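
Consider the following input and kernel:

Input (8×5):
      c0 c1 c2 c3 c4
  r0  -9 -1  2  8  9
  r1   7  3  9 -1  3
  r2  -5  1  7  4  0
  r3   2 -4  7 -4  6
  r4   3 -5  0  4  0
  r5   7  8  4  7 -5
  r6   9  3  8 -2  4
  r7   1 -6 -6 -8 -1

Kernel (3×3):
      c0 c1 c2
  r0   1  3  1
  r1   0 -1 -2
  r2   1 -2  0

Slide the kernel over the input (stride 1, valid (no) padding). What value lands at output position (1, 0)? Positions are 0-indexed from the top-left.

20

The receptive field on the input at this output position is [7 3 9 / -5 1 7 / 2 -4 7]. Elementwise product with the kernel and sum: 7·1 + 3·3 + 9·1 + 1·-1 + 7·-2 + 2·1 + -4·-2.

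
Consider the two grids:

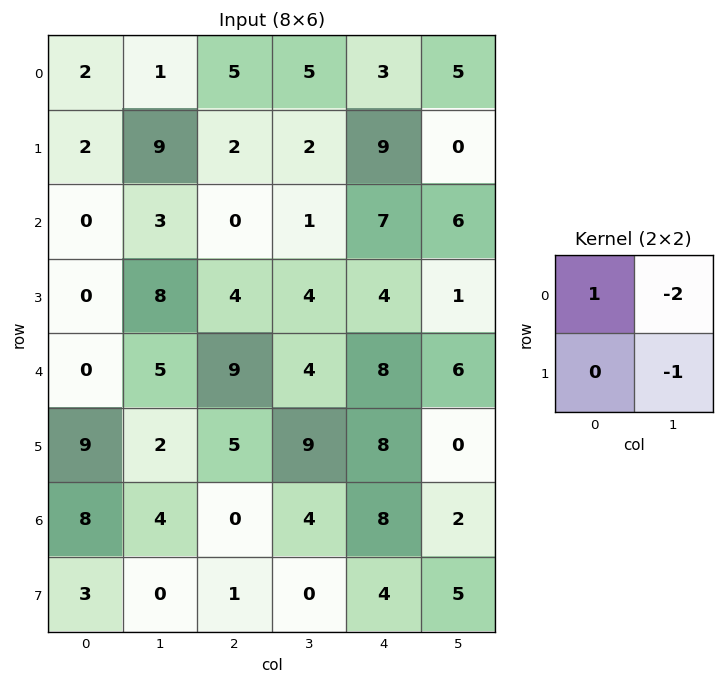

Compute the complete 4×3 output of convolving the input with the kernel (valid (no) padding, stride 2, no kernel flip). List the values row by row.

-9 -7 -7
-14 -6 -6
-12 -8 -4
0 -8 -1

Output[0,0]: The receptive field on the input at this output position is [2 1 / 2 9]. Elementwise product with the kernel and sum: 2·1 + 1·-2 + 9·-1.
Output[0,1]: The receptive field on the input at this output position is [5 5 / 2 2]. Elementwise product with the kernel and sum: 5·1 + 5·-2 + 2·-1.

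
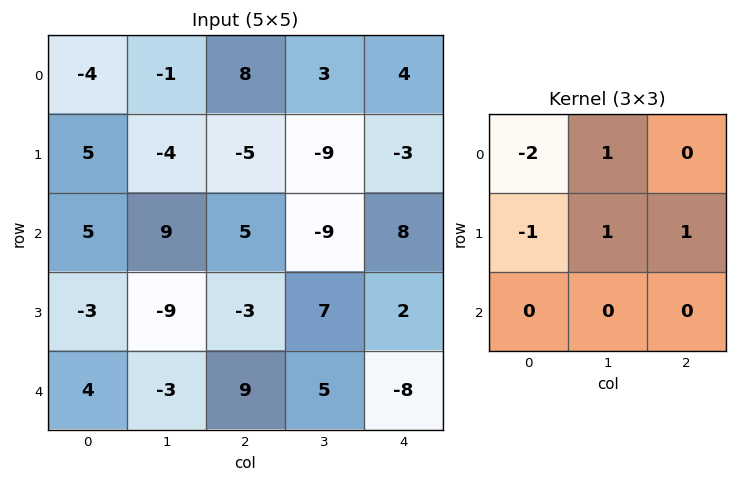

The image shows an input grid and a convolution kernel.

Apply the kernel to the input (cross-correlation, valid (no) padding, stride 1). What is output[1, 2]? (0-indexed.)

The receptive field on the input at this output position is [-5 -9 -3 / 5 -9 8 / -3 7 2]. Elementwise product with the kernel and sum: -5·-2 + -9·1 + 5·-1 + -9·1 + 8·1.

-5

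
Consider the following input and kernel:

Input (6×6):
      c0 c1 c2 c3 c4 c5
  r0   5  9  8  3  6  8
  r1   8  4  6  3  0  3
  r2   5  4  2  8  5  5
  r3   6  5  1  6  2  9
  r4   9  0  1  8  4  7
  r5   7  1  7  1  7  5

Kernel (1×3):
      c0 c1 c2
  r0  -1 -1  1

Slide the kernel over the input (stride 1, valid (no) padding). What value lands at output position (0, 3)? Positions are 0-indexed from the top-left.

The receptive field on the input at this output position is [3 6 8]. Elementwise product with the kernel and sum: 3·-1 + 6·-1 + 8·1.

-1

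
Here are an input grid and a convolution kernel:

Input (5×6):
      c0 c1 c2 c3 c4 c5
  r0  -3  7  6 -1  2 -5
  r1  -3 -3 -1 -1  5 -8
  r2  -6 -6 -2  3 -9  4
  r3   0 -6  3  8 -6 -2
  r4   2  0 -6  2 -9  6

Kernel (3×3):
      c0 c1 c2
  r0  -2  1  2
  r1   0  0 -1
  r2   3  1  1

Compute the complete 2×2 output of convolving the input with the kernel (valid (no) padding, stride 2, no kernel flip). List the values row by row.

0 -26
-1 -30

Output[0,0]: The receptive field on the input at this output position is [-3 7 6 / -3 -3 -1 / -6 -6 -2]. Elementwise product with the kernel and sum: -3·-2 + 7·1 + 6·2 + -1·-1 + -6·3 + -6·1 + -2·1.
Output[0,1]: The receptive field on the input at this output position is [6 -1 2 / -1 -1 5 / -2 3 -9]. Elementwise product with the kernel and sum: 6·-2 + -1·1 + 2·2 + 5·-1 + -2·3 + 3·1 + -9·1.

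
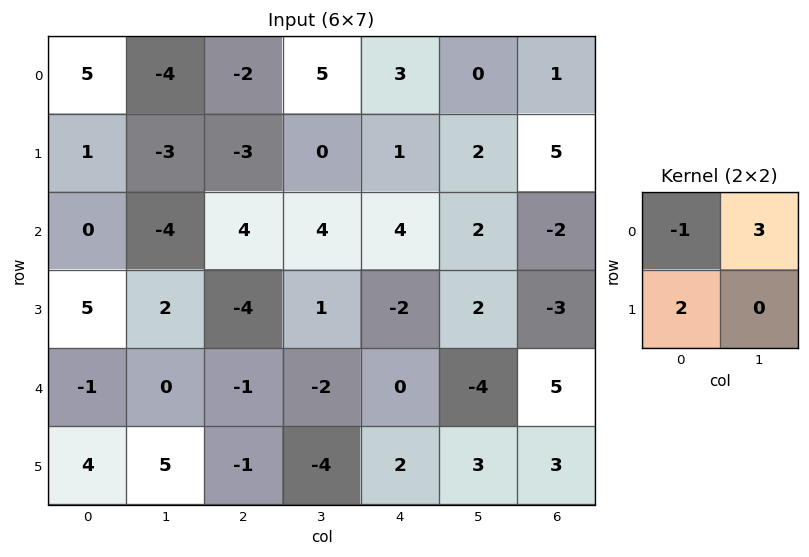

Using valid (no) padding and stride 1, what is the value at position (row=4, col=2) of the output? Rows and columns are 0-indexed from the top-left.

The receptive field on the input at this output position is [-1 -2 / -1 -4]. Elementwise product with the kernel and sum: -1·-1 + -2·3 + -1·2.

-7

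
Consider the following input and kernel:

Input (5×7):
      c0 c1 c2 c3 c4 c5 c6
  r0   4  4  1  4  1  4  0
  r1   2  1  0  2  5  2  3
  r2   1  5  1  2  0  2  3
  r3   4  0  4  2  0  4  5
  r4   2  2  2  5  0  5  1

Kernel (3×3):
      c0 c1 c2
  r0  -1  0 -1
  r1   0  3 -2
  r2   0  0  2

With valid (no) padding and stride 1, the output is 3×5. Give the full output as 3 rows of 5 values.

Output[0,0]: The receptive field on the input at this output position is [4 4 1 / 2 1 0 / 1 5 1]. Elementwise product with the kernel and sum: 4·-1 + 1·-1 + 1·3 + 0·-2 + 1·2.
Output[0,1]: The receptive field on the input at this output position is [4 1 4 / 1 0 2 / 5 1 2]. Elementwise product with the kernel and sum: 4·-1 + 4·-1 + 0·3 + 2·-2 + 2·2.

0 -8 -6 7 5
19 0 1 0 2
-6 11 5 -2 1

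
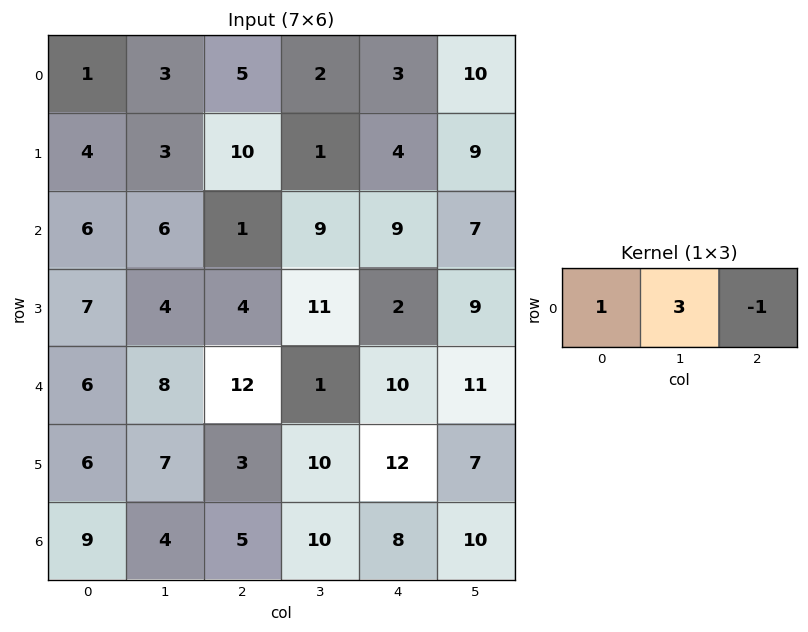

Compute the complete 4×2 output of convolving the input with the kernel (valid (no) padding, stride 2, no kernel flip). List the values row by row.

5 8
23 19
18 5
16 27

Output[0,0]: The receptive field on the input at this output position is [1 3 5]. Elementwise product with the kernel and sum: 1·1 + 3·3 + 5·-1.
Output[0,1]: The receptive field on the input at this output position is [5 2 3]. Elementwise product with the kernel and sum: 5·1 + 2·3 + 3·-1.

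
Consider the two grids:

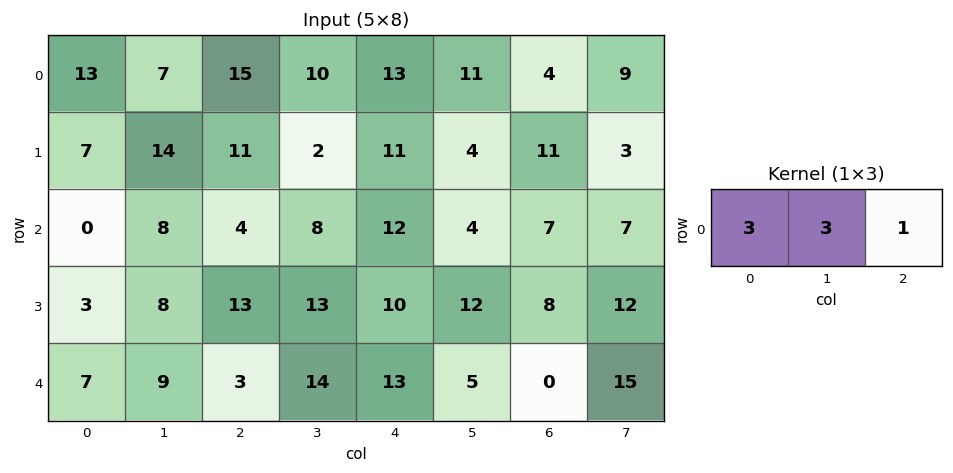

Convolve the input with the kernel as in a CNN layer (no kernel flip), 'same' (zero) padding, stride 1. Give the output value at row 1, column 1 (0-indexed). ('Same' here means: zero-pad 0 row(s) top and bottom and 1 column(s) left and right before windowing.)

74

The receptive field on the zero-padded input at this output position is [7 14 11]. Elementwise product with the kernel and sum: 7·3 + 14·3 + 11·1.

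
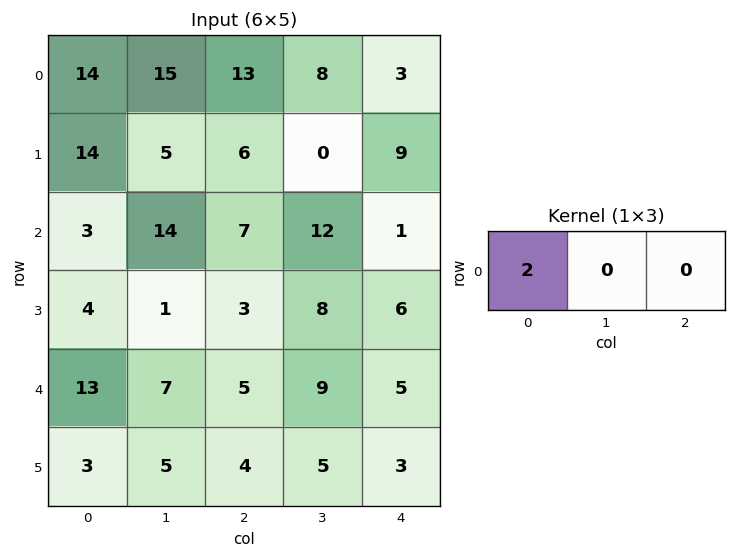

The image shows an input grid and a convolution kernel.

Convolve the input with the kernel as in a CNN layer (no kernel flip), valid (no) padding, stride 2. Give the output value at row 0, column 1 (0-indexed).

The receptive field on the input at this output position is [13 8 3]. Elementwise product with the kernel and sum: 13·2.

26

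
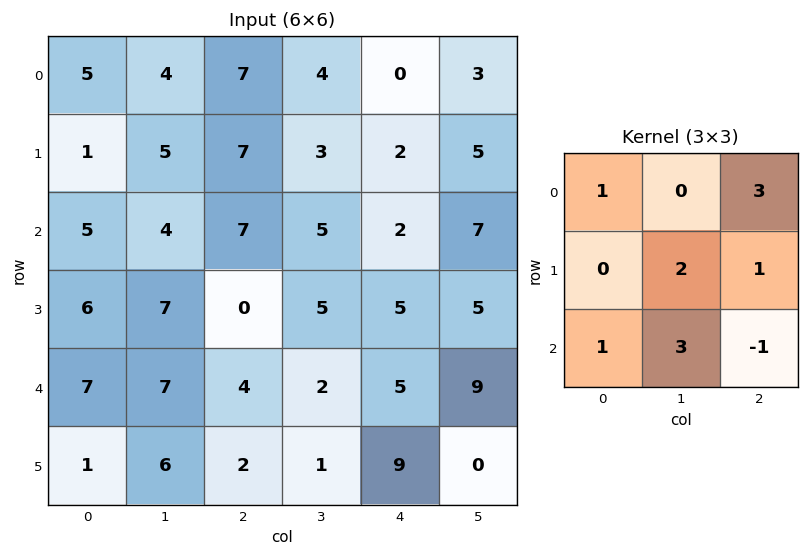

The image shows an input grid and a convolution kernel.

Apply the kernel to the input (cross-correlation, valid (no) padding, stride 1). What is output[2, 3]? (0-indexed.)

49

The receptive field on the input at this output position is [5 2 7 / 5 5 5 / 2 5 9]. Elementwise product with the kernel and sum: 5·1 + 7·3 + 5·2 + 5·1 + 2·1 + 5·3 + 9·-1.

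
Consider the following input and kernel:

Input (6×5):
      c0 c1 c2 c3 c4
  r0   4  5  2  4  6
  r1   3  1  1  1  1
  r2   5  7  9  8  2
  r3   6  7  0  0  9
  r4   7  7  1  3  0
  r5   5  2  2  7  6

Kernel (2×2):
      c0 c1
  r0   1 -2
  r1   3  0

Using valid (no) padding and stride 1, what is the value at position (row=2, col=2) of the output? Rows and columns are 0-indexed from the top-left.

The receptive field on the input at this output position is [9 8 / 0 0]. Elementwise product with the kernel and sum: 9·1 + 8·-2 + 0·3.

-7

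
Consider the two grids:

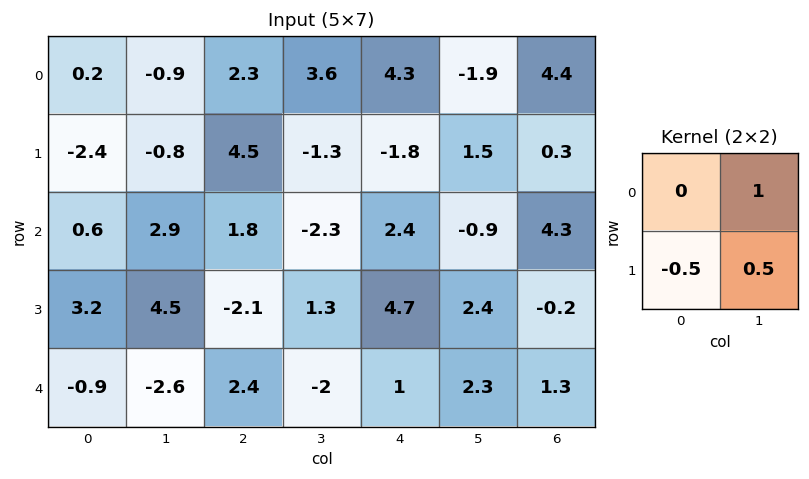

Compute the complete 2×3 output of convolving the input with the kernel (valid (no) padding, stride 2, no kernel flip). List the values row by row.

-0.1 0.7 -0.25
3.55 -0.6 -2.05

Output[0,0]: The receptive field on the input at this output position is [0.2 -0.9 / -2.4 -0.8]. Elementwise product with the kernel and sum: -0.9·1 + -2.4·-0.5 + -0.8·0.5.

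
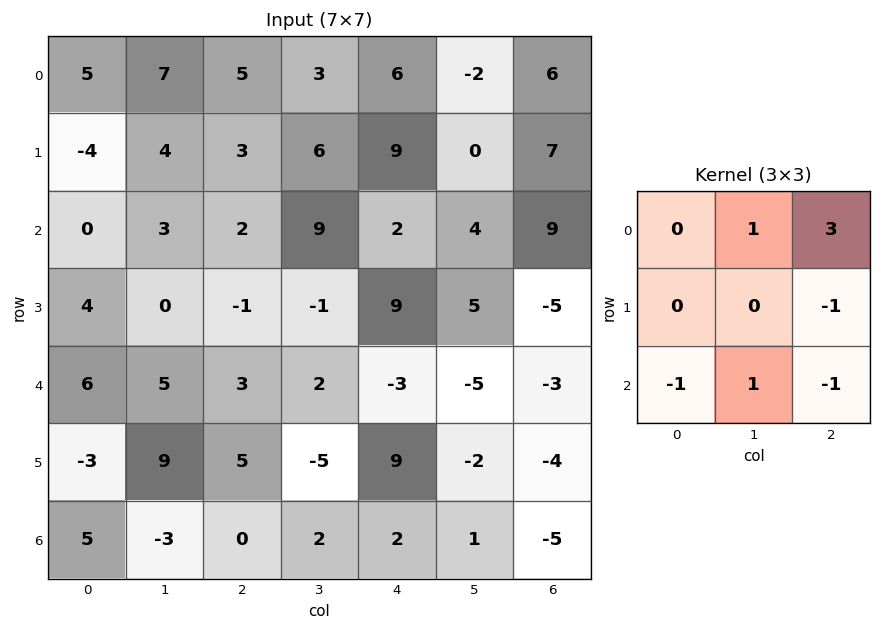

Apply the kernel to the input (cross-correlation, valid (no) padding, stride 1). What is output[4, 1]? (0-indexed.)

The receptive field on the input at this output position is [5 3 2 / 9 5 -5 / -3 0 2]. Elementwise product with the kernel and sum: 3·1 + 2·3 + -5·-1 + -3·-1 + 0·1 + 2·-1.

15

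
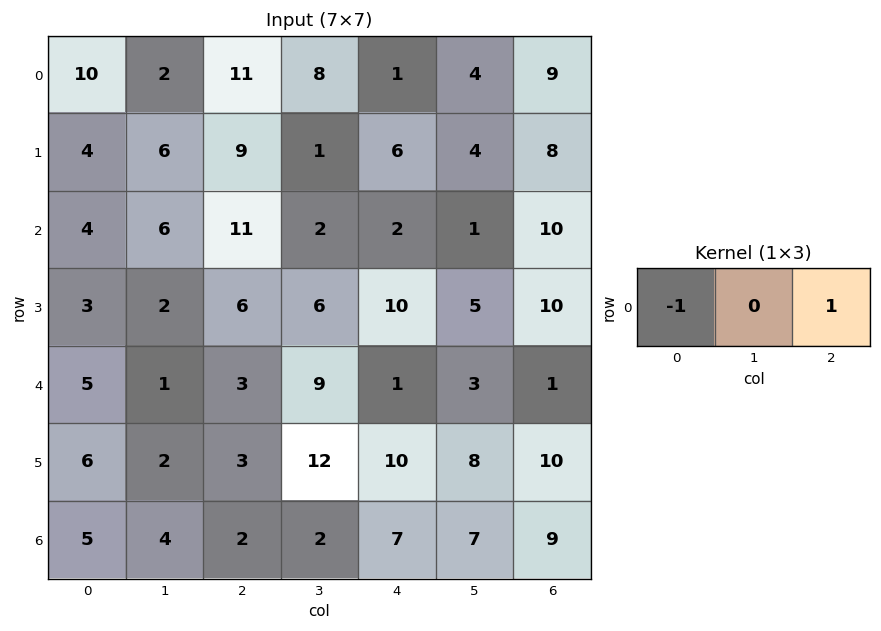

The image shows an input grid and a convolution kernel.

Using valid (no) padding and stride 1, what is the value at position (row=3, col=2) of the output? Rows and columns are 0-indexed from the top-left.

The receptive field on the input at this output position is [6 6 10]. Elementwise product with the kernel and sum: 6·-1 + 10·1.

4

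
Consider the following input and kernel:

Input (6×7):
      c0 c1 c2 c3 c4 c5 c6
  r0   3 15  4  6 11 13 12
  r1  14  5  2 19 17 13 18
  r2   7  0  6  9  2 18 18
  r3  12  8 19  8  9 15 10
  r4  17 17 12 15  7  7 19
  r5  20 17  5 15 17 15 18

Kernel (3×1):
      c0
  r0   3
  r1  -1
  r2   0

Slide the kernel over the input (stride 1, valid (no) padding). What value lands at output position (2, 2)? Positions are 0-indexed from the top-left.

The receptive field on the input at this output position is [6 / 19 / 12]. Elementwise product with the kernel and sum: 6·3 + 19·-1.

-1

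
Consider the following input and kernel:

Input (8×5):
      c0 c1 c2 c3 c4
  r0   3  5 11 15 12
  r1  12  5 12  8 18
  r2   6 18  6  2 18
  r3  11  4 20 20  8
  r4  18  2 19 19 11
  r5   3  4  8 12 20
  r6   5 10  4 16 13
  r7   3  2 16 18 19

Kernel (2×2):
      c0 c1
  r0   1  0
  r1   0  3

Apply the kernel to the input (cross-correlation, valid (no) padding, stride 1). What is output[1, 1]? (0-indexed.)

23

The receptive field on the input at this output position is [5 12 / 18 6]. Elementwise product with the kernel and sum: 5·1 + 6·3.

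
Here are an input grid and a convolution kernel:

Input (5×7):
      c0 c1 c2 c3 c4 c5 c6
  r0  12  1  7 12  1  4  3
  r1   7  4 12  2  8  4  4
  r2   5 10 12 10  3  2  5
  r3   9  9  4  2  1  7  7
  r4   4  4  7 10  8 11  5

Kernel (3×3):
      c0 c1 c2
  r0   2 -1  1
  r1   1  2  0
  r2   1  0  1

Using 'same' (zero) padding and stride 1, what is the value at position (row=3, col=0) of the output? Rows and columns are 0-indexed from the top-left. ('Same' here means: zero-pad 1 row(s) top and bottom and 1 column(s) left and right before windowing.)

27

The receptive field on the zero-padded input at this output position is [0 5 10 / 0 9 9 / 0 4 4]. Elementwise product with the kernel and sum: 0·2 + 5·-1 + 10·1 + 0·1 + 9·2 + 0·1 + 4·1.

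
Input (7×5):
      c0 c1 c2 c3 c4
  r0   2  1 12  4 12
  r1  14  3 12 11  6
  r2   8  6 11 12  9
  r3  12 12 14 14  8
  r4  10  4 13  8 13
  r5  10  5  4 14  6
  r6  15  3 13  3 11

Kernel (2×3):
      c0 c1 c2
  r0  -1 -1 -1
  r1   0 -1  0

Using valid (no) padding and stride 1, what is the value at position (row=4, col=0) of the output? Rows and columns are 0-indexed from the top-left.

-32

The receptive field on the input at this output position is [10 4 13 / 10 5 4]. Elementwise product with the kernel and sum: 10·-1 + 4·-1 + 13·-1 + 5·-1.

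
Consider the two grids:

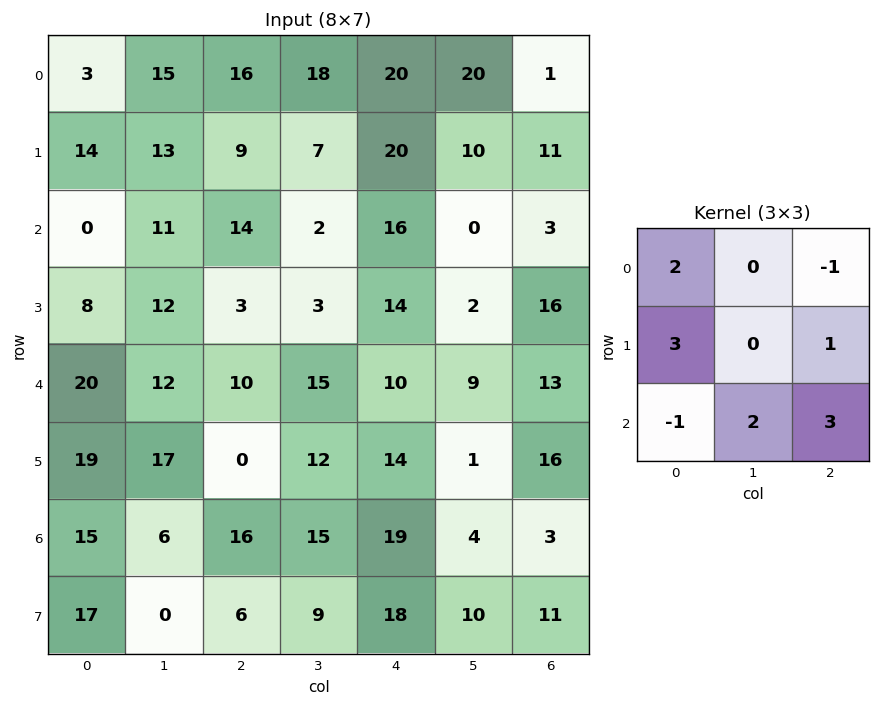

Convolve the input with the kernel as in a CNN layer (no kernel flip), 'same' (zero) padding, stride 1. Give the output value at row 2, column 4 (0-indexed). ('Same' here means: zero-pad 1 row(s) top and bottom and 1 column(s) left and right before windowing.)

41

The receptive field on the zero-padded input at this output position is [7 20 10 / 2 16 0 / 3 14 2]. Elementwise product with the kernel and sum: 7·2 + 10·-1 + 2·3 + 0·1 + 3·-1 + 14·2 + 2·3.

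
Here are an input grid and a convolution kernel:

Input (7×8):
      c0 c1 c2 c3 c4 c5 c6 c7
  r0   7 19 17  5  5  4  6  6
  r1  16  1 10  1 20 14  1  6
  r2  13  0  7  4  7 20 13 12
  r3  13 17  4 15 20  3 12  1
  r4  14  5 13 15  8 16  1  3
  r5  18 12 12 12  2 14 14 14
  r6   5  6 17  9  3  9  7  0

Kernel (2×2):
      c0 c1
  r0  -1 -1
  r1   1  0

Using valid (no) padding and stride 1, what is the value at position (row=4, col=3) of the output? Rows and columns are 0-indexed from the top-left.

The receptive field on the input at this output position is [15 8 / 12 2]. Elementwise product with the kernel and sum: 15·-1 + 8·-1 + 12·1.

-11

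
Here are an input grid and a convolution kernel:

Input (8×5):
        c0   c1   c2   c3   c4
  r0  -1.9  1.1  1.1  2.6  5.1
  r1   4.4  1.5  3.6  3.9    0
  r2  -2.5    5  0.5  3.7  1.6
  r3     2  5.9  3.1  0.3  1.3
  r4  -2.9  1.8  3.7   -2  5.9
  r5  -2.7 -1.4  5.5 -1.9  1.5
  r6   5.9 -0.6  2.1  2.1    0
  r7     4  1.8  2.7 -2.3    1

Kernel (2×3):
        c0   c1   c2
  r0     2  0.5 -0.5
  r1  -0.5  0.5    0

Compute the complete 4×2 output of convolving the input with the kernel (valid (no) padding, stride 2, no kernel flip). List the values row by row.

Output[0,0]: The receptive field on the input at this output position is [-1.9 1.1 1.1 / 4.4 1.5 3.6]. Elementwise product with the kernel and sum: -1.9·2 + 1.1·0.5 + 1.1·-0.5 + 4.4·-0.5 + 1.5·0.5.
Output[0,1]: The receptive field on the input at this output position is [1.1 2.6 5.1 / 3.6 3.9 0]. Elementwise product with the kernel and sum: 1.1·2 + 2.6·0.5 + 5.1·-0.5 + 3.6·-0.5 + 3.9·0.5.

-5.25 1.1
-0.8 0.65
-6.1 -0.25
9.35 2.75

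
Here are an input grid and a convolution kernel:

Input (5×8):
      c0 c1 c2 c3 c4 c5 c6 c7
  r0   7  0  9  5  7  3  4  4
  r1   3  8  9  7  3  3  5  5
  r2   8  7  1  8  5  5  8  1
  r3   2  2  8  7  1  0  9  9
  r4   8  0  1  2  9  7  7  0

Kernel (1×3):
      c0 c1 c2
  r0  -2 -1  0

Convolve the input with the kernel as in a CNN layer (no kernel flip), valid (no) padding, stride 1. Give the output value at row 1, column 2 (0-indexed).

-25

The receptive field on the input at this output position is [9 7 3]. Elementwise product with the kernel and sum: 9·-2 + 7·-1.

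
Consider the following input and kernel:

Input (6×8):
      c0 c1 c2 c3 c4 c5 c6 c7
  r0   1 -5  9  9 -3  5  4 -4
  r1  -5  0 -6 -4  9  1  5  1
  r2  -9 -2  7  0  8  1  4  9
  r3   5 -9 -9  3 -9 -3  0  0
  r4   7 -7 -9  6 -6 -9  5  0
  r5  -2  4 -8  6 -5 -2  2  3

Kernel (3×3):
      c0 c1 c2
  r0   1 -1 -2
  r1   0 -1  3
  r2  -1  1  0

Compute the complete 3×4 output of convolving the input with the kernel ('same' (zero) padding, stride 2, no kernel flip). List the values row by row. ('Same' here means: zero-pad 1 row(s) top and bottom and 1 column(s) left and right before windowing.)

-21 12 31 -12
13 7 -32 20
-17 9 -14 -4

Output[0,0]: The receptive field on the zero-padded input at this output position is [0 0 0 / 0 1 -5 / 0 -5 0]. Elementwise product with the kernel and sum: 0·1 + 0·-1 + 0·-2 + 1·-1 + -5·3 + 0·-1 + -5·1.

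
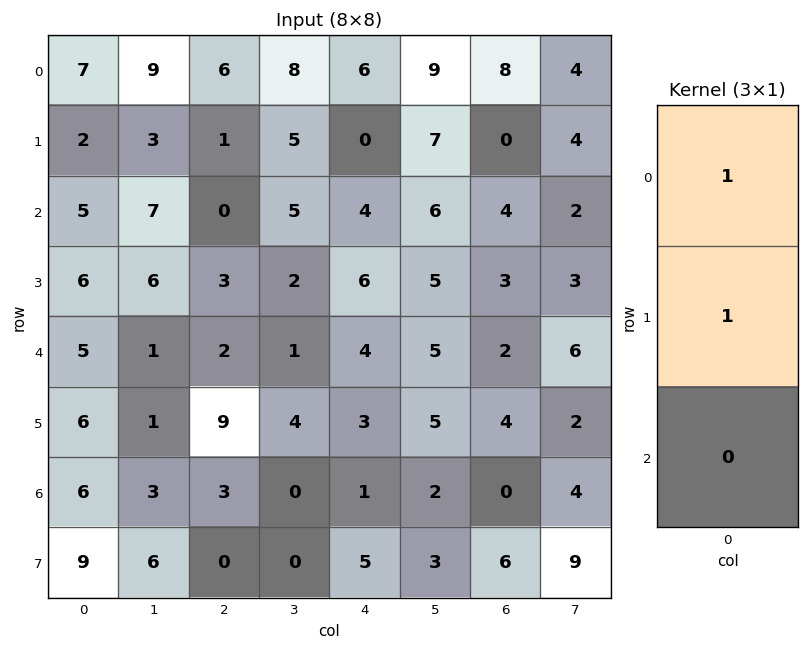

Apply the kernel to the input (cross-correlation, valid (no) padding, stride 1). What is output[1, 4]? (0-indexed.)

4

The receptive field on the input at this output position is [0 / 4 / 6]. Elementwise product with the kernel and sum: 0·1 + 4·1.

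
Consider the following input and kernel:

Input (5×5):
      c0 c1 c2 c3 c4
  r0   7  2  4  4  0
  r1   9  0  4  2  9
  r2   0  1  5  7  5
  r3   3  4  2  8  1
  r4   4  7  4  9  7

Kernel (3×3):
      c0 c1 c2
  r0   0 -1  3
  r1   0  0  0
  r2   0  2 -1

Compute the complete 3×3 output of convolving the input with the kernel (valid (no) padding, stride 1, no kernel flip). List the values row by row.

Output[0,0]: The receptive field on the input at this output position is [7 2 4 / 9 0 4 / 0 1 5]. Elementwise product with the kernel and sum: 2·-1 + 4·3 + 1·2 + 5·-1.
Output[0,1]: The receptive field on the input at this output position is [2 4 4 / 0 4 2 / 1 5 7]. Elementwise product with the kernel and sum: 4·-1 + 4·3 + 5·2 + 7·-1.

7 11 5
18 -2 40
24 15 19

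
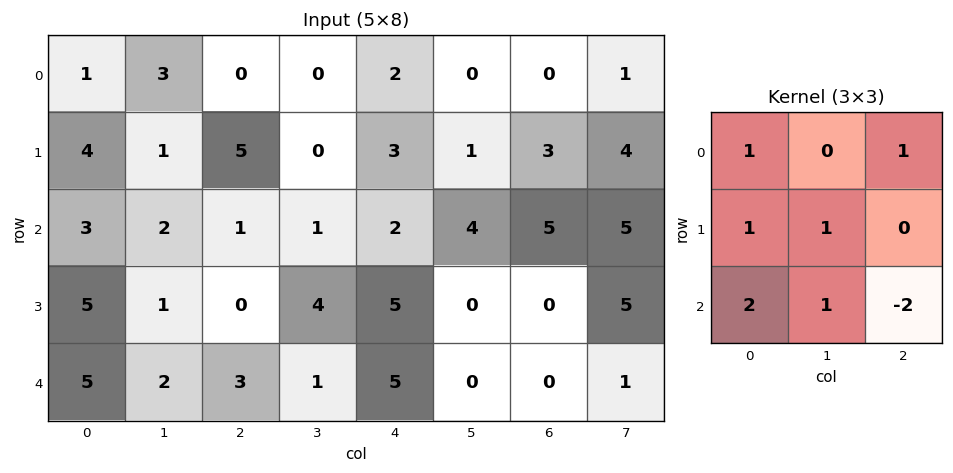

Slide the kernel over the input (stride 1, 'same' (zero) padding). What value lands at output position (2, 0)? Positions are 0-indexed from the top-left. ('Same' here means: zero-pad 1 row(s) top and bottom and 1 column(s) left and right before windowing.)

7

The receptive field on the zero-padded input at this output position is [0 4 1 / 0 3 2 / 0 5 1]. Elementwise product with the kernel and sum: 0·1 + 1·1 + 0·1 + 3·1 + 0·2 + 5·1 + 1·-2.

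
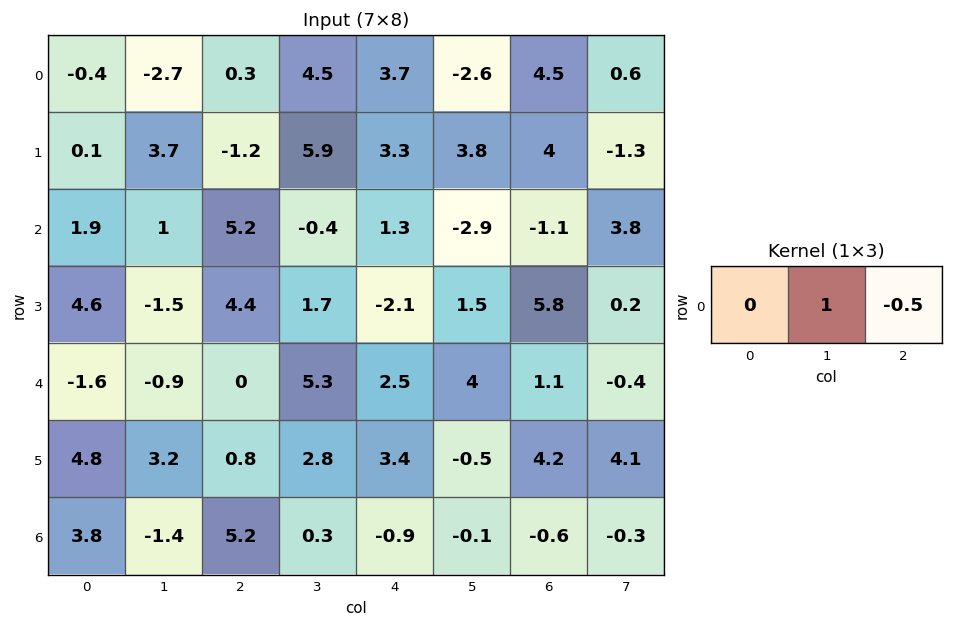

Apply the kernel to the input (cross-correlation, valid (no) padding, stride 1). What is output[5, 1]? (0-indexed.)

-0.6

The receptive field on the input at this output position is [3.2 0.8 2.8]. Elementwise product with the kernel and sum: 0.8·1 + 2.8·-0.5.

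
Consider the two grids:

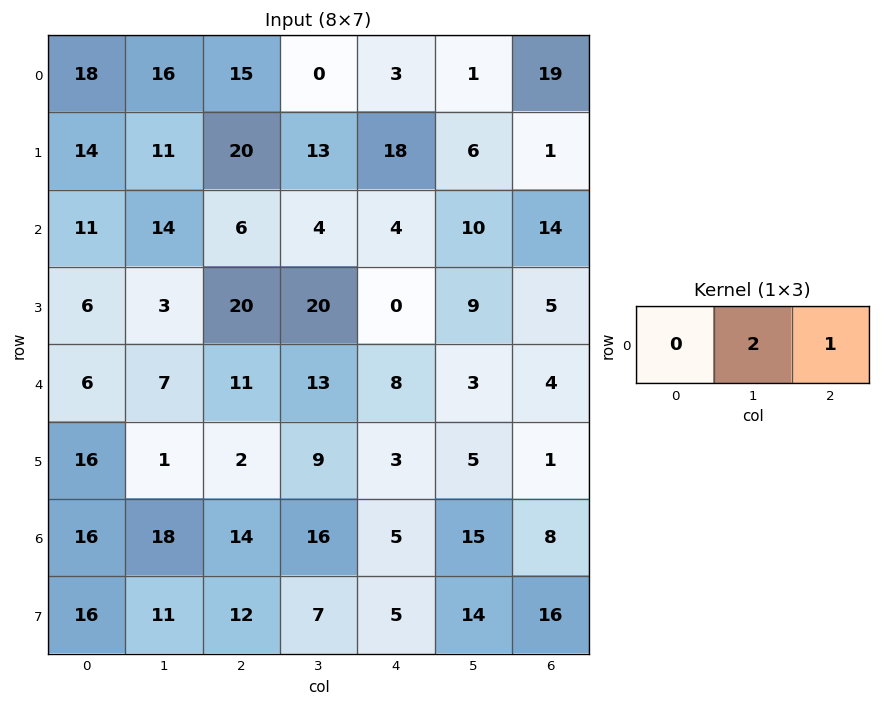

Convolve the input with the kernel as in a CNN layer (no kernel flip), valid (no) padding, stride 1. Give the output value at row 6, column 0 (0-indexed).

50

The receptive field on the input at this output position is [16 18 14]. Elementwise product with the kernel and sum: 18·2 + 14·1.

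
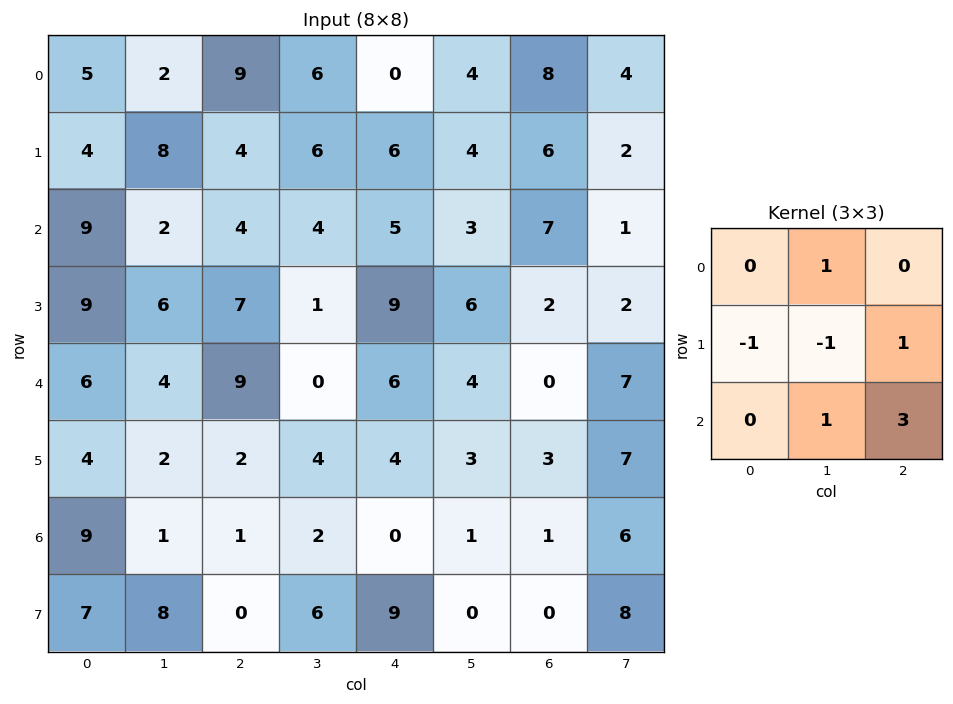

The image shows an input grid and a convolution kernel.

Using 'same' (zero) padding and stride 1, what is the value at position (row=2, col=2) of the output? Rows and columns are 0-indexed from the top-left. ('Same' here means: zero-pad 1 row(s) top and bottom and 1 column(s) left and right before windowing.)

12

The receptive field on the zero-padded input at this output position is [8 4 6 / 2 4 4 / 6 7 1]. Elementwise product with the kernel and sum: 4·1 + 2·-1 + 4·-1 + 4·1 + 7·1 + 1·3.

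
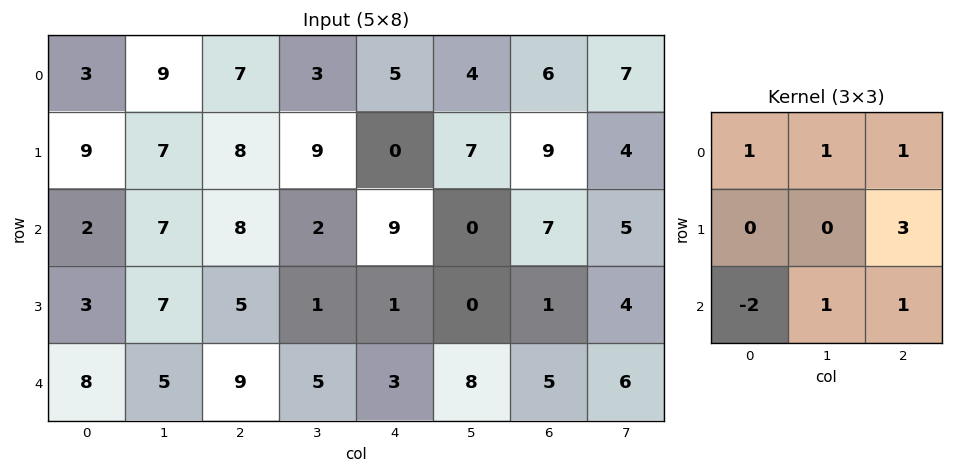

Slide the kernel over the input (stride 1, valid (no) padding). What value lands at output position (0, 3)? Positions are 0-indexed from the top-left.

The receptive field on the input at this output position is [3 5 4 / 9 0 7 / 2 9 0]. Elementwise product with the kernel and sum: 3·1 + 5·1 + 4·1 + 7·3 + 2·-2 + 9·1 + 0·1.

38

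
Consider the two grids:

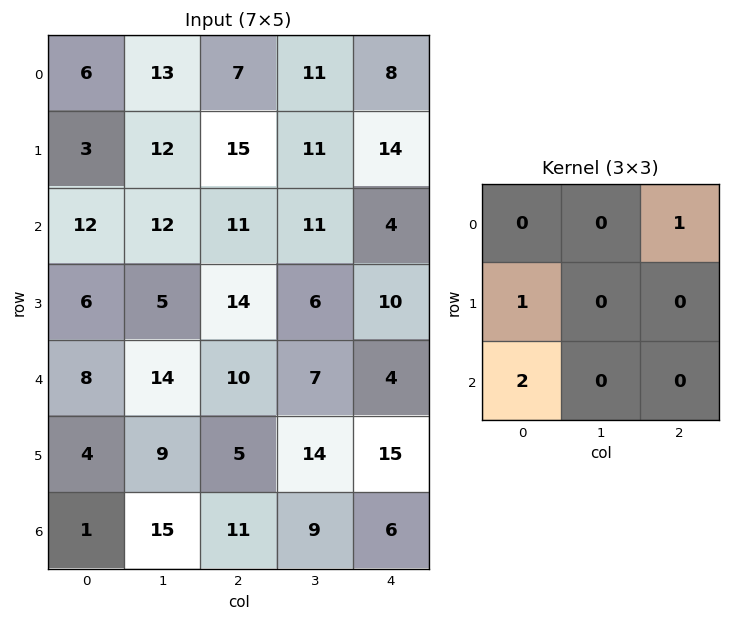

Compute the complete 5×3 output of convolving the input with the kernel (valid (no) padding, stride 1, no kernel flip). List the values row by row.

Output[0,0]: The receptive field on the input at this output position is [6 13 7 / 3 12 15 / 12 12 11]. Elementwise product with the kernel and sum: 7·1 + 3·1 + 12·2.

34 47 45
39 33 53
33 44 38
30 38 30
16 46 31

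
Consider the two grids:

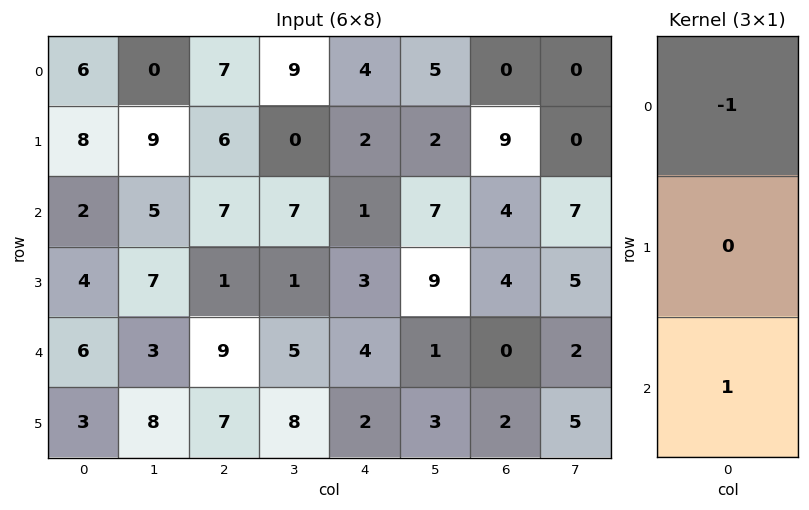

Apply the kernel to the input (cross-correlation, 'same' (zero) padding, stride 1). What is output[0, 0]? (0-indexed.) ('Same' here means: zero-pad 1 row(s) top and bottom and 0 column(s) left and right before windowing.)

The receptive field on the zero-padded input at this output position is [0 / 6 / 8]. Elementwise product with the kernel and sum: 0·-1 + 8·1.

8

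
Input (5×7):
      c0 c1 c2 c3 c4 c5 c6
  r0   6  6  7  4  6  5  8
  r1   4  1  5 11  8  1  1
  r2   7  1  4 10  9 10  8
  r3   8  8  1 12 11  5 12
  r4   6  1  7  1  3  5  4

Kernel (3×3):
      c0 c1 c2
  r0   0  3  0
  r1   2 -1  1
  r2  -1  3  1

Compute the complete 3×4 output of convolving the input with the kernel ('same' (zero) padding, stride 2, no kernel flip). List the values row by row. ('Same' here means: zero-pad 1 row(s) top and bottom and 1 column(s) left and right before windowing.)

Output[0,0]: The receptive field on the zero-padded input at this output position is [0 0 0 / 0 6 6 / 0 4 1]. Elementwise product with the kernel and sum: 0·3 + 0·2 + 6·-1 + 6·1 + 0·-1 + 4·3 + 1·1.
Output[0,1]: The receptive field on the zero-padded input at this output position is [0 0 0 / 6 7 4 / 1 5 11]. Elementwise product with the kernel and sum: 0·3 + 6·2 + 7·-1 + 4·1 + 1·-1 + 5·3 + 11·1.

13 34 21 4
38 30 71 46
19 -1 37 42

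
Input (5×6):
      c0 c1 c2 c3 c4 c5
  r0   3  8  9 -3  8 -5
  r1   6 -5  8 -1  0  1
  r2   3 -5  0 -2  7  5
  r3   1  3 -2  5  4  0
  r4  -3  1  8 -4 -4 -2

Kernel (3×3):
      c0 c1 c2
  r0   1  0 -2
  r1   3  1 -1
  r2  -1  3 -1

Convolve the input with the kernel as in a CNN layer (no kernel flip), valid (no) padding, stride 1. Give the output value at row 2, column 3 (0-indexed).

The receptive field on the input at this output position is [-2 7 5 / 5 4 0 / -4 -4 -2]. Elementwise product with the kernel and sum: -2·1 + 5·-2 + 5·3 + 4·1 + 0·-1 + -4·-1 + -4·3 + -2·-1.

1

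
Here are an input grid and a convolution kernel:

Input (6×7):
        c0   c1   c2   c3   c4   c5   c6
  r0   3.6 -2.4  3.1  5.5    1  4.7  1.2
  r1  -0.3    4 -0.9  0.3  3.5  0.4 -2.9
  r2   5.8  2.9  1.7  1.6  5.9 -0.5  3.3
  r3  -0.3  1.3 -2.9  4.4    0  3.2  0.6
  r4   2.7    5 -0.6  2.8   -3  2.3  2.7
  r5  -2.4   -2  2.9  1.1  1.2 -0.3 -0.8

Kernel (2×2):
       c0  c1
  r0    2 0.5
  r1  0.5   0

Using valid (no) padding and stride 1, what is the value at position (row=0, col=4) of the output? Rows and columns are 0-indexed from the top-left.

6.1

The receptive field on the input at this output position is [1 4.7 / 3.5 0.4]. Elementwise product with the kernel and sum: 1·2 + 4.7·0.5 + 3.5·0.5.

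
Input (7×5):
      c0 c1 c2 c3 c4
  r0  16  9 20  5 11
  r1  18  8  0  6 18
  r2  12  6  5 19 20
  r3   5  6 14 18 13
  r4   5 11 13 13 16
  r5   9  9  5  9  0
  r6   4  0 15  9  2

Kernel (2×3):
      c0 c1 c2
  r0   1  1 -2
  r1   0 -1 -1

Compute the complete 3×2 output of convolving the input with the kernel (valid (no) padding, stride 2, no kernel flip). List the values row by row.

Output[0,0]: The receptive field on the input at this output position is [16 9 20 / 18 8 0]. Elementwise product with the kernel and sum: 16·1 + 9·1 + 20·-2 + 8·-1 + 0·-1.
Output[0,1]: The receptive field on the input at this output position is [20 5 11 / 0 6 18]. Elementwise product with the kernel and sum: 20·1 + 5·1 + 11·-2 + 6·-1 + 18·-1.

-23 -21
-12 -47
-24 -15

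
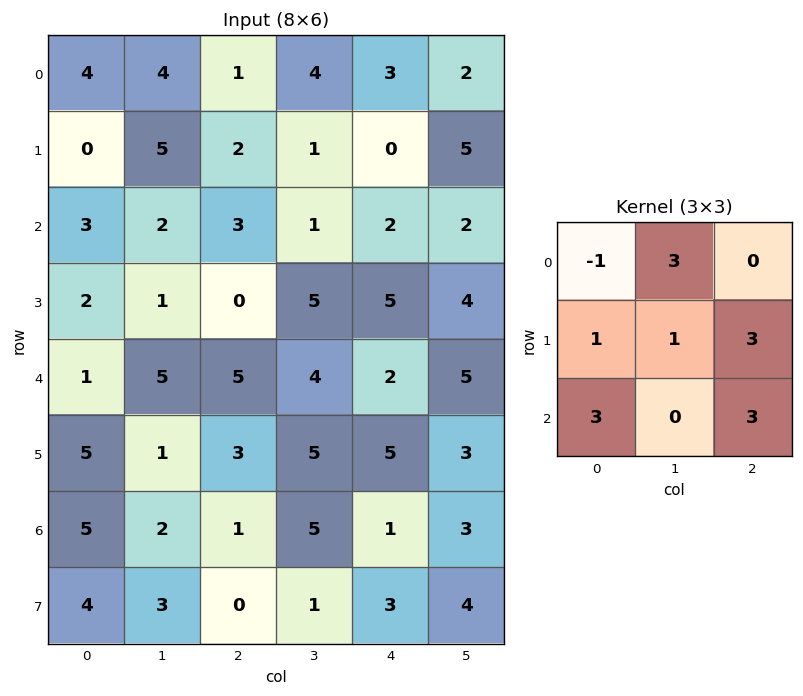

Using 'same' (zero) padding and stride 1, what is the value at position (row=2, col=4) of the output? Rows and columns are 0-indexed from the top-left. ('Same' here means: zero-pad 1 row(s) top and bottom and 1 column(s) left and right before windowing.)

The receptive field on the zero-padded input at this output position is [1 0 5 / 1 2 2 / 5 5 4]. Elementwise product with the kernel and sum: 1·-1 + 0·3 + 1·1 + 2·1 + 2·3 + 5·3 + 4·3.

35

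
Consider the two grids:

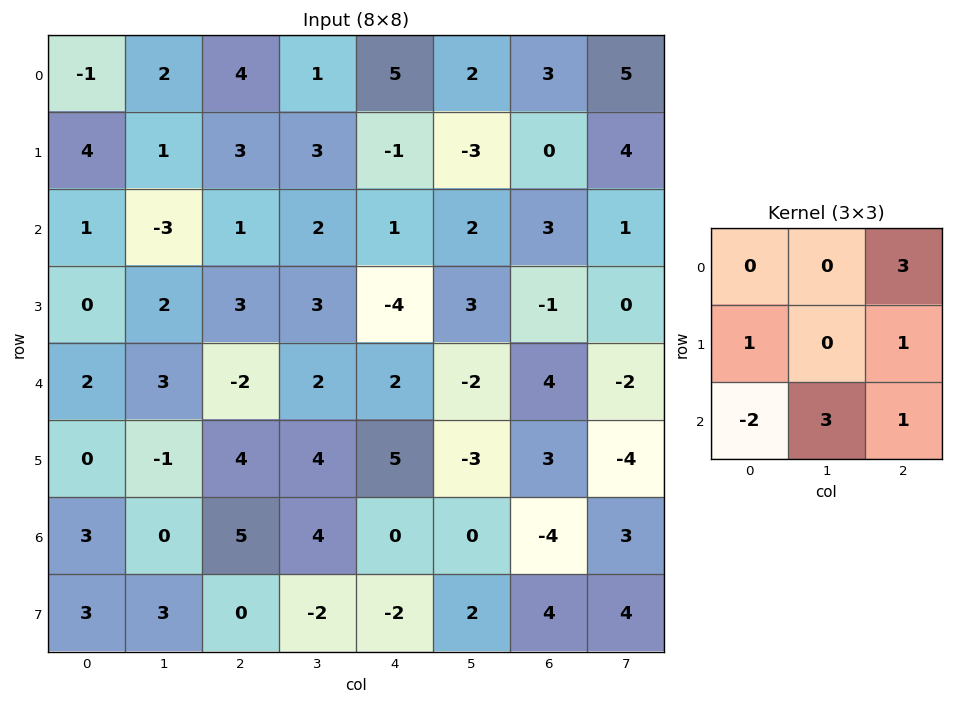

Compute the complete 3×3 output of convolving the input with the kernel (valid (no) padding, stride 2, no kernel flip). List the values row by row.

Output[0,0]: The receptive field on the input at this output position is [-1 2 4 / 4 1 3 / 1 -3 1]. Elementwise product with the kernel and sum: 4·3 + 4·1 + 3·1 + 1·-2 + -3·3 + 1·1.

9 22 15
9 14 -2
-3 17 16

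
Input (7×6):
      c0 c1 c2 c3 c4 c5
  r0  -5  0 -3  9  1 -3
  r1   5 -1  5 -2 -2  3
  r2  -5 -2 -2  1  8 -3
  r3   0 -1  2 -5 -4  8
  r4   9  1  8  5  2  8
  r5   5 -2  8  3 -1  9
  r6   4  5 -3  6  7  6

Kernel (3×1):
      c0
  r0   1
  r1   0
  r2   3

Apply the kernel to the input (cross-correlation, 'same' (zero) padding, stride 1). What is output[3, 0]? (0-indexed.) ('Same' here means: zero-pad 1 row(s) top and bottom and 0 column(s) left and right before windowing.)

The receptive field on the zero-padded input at this output position is [-5 / 0 / 9]. Elementwise product with the kernel and sum: -5·1 + 9·3.

22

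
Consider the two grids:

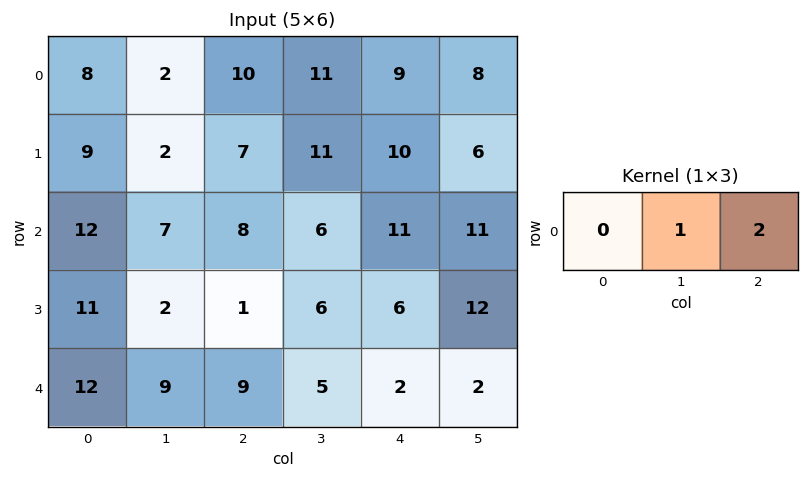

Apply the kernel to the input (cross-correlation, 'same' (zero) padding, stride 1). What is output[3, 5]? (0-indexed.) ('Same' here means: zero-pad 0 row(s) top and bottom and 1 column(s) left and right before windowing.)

The receptive field on the zero-padded input at this output position is [6 12 0]. Elementwise product with the kernel and sum: 12·1 + 0·2.

12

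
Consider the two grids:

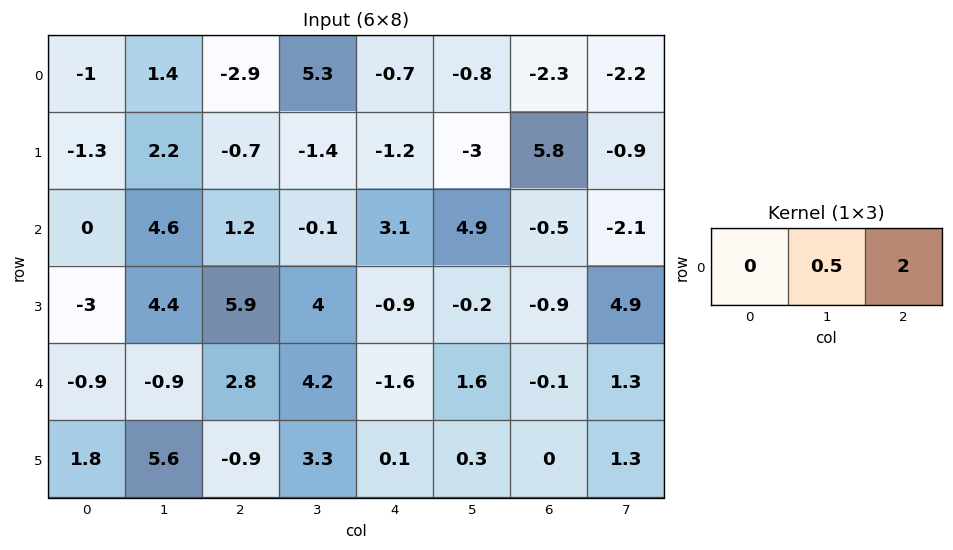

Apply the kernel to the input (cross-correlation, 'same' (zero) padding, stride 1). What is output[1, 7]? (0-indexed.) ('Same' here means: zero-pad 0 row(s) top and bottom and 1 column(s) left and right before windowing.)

The receptive field on the zero-padded input at this output position is [5.8 -0.9 0]. Elementwise product with the kernel and sum: -0.9·0.5 + 0·2.

-0.45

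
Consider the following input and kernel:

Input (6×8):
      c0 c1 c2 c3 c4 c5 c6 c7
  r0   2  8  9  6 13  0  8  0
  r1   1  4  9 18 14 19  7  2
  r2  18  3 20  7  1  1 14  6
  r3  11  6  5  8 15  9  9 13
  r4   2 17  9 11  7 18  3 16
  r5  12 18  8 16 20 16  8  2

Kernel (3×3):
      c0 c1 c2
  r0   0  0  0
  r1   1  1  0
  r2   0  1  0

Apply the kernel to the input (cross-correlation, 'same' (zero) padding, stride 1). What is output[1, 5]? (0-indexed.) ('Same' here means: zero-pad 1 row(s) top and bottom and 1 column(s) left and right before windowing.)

34

The receptive field on the zero-padded input at this output position is [13 0 8 / 14 19 7 / 1 1 14]. Elementwise product with the kernel and sum: 14·1 + 19·1 + 1·1.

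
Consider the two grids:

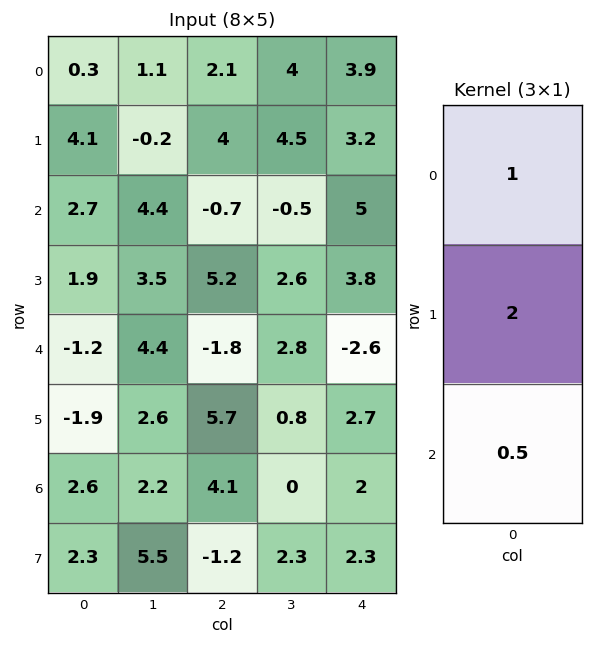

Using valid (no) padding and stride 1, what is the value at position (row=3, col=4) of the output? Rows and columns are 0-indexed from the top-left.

The receptive field on the input at this output position is [3.8 / -2.6 / 2.7]. Elementwise product with the kernel and sum: 3.8·1 + -2.6·2 + 2.7·0.5.

-0.05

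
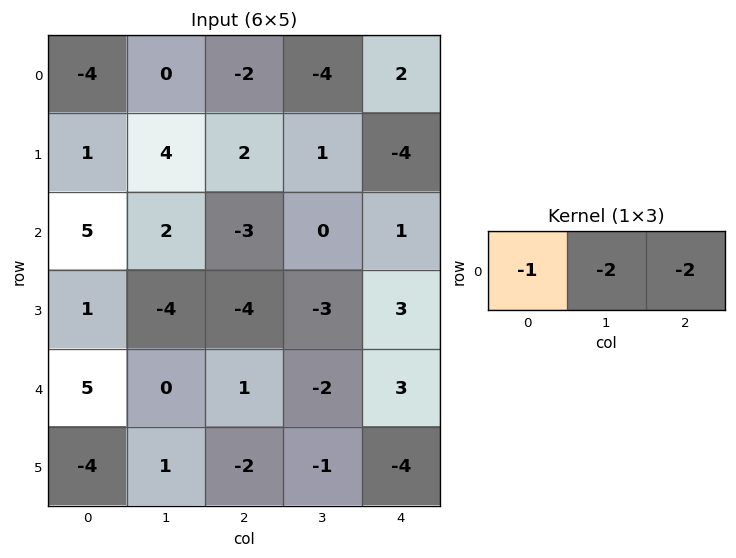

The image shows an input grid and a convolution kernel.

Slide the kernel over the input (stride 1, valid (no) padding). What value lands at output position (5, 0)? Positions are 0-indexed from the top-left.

The receptive field on the input at this output position is [-4 1 -2]. Elementwise product with the kernel and sum: -4·-1 + 1·-2 + -2·-2.

6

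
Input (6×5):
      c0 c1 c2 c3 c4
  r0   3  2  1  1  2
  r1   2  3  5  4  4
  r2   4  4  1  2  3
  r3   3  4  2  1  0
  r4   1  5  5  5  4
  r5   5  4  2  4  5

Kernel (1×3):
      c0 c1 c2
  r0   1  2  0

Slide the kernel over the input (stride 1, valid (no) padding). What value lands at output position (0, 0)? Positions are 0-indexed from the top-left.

7

The receptive field on the input at this output position is [3 2 1]. Elementwise product with the kernel and sum: 3·1 + 2·2.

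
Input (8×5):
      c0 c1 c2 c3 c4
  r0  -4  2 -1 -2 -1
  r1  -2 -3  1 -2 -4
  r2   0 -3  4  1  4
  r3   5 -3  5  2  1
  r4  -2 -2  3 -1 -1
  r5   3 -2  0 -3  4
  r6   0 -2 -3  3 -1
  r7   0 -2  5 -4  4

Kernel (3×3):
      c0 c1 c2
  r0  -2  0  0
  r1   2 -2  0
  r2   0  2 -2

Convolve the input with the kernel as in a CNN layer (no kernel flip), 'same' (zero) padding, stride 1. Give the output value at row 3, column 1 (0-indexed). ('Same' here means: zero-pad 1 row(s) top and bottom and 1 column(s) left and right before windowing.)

The receptive field on the zero-padded input at this output position is [0 -3 4 / 5 -3 5 / -2 -2 3]. Elementwise product with the kernel and sum: 0·-2 + 5·2 + -3·-2 + -2·2 + 3·-2.

6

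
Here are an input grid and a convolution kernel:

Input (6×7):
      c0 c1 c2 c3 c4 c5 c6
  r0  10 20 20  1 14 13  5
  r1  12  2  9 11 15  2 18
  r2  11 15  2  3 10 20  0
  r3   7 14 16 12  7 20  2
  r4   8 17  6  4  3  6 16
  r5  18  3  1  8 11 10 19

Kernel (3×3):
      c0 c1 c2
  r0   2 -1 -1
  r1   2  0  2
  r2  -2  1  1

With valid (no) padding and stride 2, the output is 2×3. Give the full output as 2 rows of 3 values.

17 82 76
58 32 34

Output[0,0]: The receptive field on the input at this output position is [10 20 20 / 12 2 9 / 11 15 2]. Elementwise product with the kernel and sum: 10·2 + 20·-1 + 20·-1 + 12·2 + 9·2 + 11·-2 + 15·1 + 2·1.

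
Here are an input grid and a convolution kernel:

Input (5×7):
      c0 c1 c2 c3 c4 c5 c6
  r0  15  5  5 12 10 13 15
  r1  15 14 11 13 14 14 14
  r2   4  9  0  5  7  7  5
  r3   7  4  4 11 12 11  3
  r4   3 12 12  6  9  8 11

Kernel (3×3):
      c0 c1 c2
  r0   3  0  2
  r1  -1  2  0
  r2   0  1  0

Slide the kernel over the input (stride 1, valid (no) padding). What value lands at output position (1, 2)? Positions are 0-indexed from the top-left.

The receptive field on the input at this output position is [11 13 14 / 0 5 7 / 4 11 12]. Elementwise product with the kernel and sum: 11·3 + 14·2 + 0·-1 + 5·2 + 11·1.

82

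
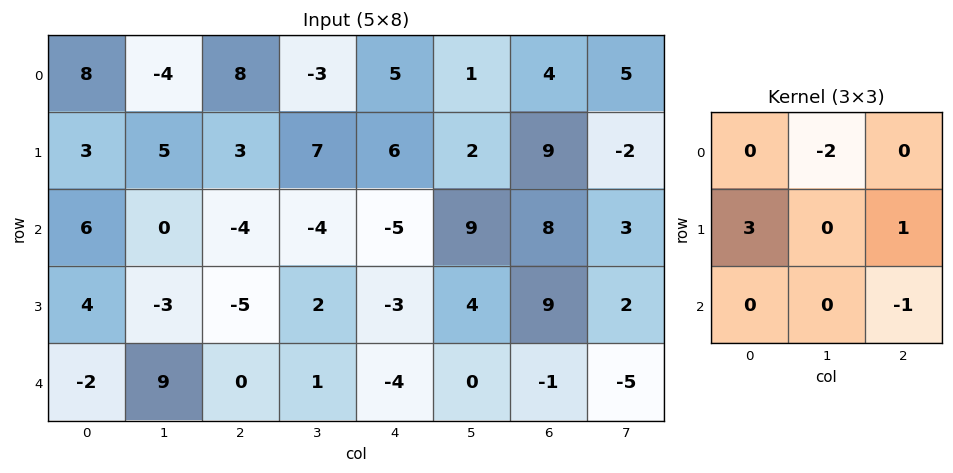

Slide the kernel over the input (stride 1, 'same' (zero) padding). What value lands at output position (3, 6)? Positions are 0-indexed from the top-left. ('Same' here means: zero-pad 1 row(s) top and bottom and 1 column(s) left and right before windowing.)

The receptive field on the zero-padded input at this output position is [9 8 3 / 4 9 2 / 0 -1 -5]. Elementwise product with the kernel and sum: 8·-2 + 4·3 + 2·1 + -5·-1.

3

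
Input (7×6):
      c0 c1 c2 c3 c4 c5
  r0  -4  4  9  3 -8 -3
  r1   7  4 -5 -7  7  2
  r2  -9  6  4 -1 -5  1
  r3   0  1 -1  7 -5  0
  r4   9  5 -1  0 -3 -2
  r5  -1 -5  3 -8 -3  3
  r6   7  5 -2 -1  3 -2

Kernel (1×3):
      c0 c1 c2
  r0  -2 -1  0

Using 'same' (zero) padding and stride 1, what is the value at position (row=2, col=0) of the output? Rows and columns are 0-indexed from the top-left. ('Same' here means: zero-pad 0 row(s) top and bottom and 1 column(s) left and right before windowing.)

9

The receptive field on the zero-padded input at this output position is [0 -9 6]. Elementwise product with the kernel and sum: 0·-2 + -9·-1.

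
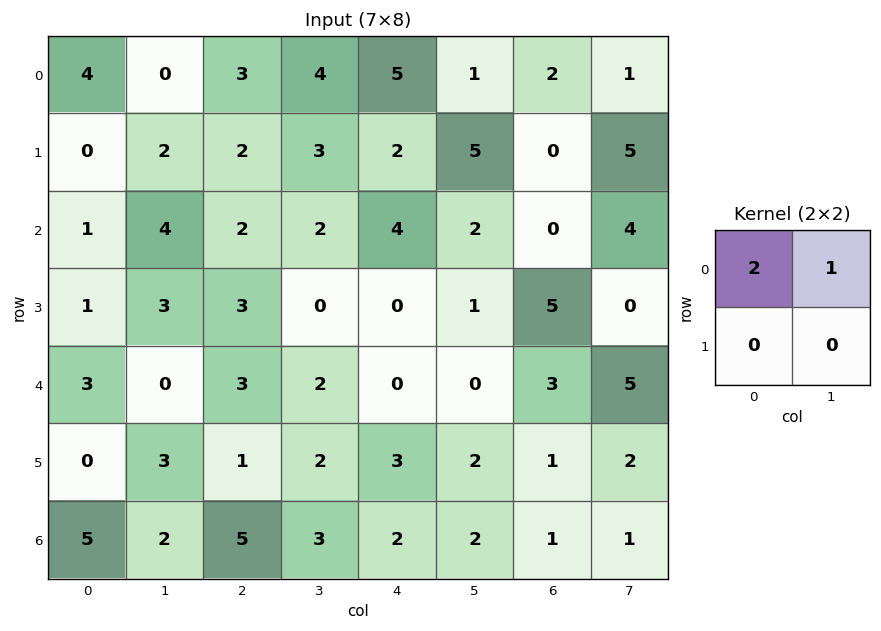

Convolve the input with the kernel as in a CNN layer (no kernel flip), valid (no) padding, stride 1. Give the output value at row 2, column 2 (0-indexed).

6

The receptive field on the input at this output position is [2 2 / 3 0]. Elementwise product with the kernel and sum: 2·2 + 2·1.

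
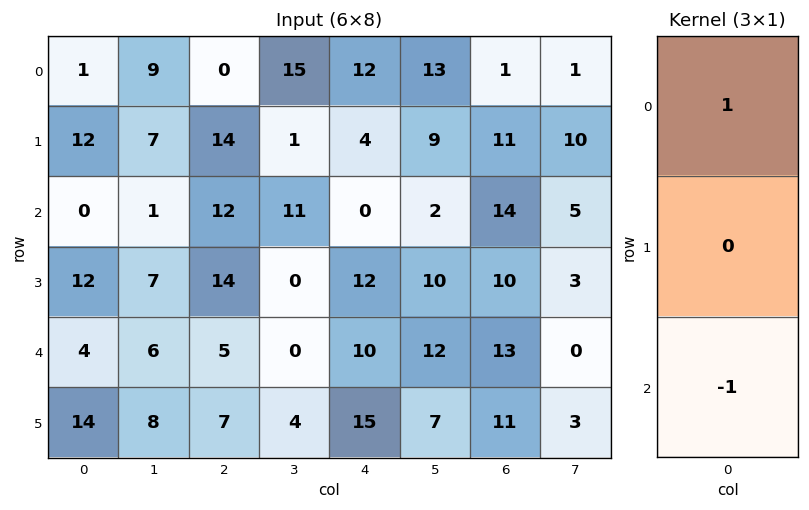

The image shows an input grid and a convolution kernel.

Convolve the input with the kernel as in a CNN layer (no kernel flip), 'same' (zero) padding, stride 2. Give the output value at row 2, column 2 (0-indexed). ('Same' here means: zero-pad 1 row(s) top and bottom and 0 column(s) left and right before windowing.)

-3

The receptive field on the zero-padded input at this output position is [12 / 10 / 15]. Elementwise product with the kernel and sum: 12·1 + 15·-1.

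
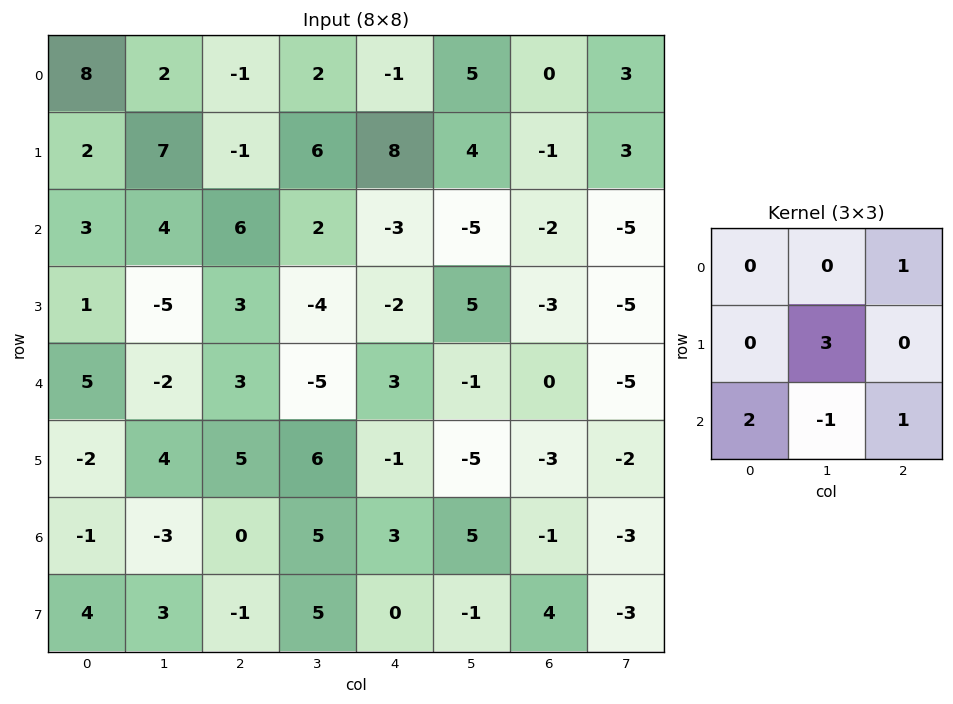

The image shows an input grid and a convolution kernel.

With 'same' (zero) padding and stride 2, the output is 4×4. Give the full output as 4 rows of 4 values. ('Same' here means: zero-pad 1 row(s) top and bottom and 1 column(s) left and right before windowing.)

Output[0,0]: The receptive field on the zero-padded input at this output position is [0 0 0 / 0 8 2 / 0 2 7]. Elementwise product with the kernel and sum: 0·1 + 8·3 + 0·2 + 2·-1 + 7·1.

29 18 5 12
10 7 -6 5
16 14 22 -14
0 18 13 -14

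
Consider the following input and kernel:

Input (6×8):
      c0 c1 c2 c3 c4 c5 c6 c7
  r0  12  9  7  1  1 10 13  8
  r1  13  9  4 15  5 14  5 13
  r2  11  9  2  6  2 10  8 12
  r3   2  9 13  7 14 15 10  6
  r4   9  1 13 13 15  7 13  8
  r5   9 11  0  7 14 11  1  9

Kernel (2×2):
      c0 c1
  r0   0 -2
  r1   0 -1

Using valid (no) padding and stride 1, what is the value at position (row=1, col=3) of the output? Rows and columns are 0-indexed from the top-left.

The receptive field on the input at this output position is [15 5 / 6 2]. Elementwise product with the kernel and sum: 5·-2 + 2·-1.

-12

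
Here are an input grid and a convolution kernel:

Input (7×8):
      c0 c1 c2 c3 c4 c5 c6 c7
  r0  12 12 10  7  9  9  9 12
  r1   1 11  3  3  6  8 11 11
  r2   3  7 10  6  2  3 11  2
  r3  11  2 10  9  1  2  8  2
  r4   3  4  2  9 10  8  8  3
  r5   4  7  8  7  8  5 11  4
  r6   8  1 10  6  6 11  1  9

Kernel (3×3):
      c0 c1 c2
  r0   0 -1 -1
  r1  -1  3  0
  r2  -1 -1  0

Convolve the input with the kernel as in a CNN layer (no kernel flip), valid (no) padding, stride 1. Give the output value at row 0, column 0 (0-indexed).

0

The receptive field on the input at this output position is [12 12 10 / 1 11 3 / 3 7 10]. Elementwise product with the kernel and sum: 12·-1 + 10·-1 + 1·-1 + 11·3 + 3·-1 + 7·-1.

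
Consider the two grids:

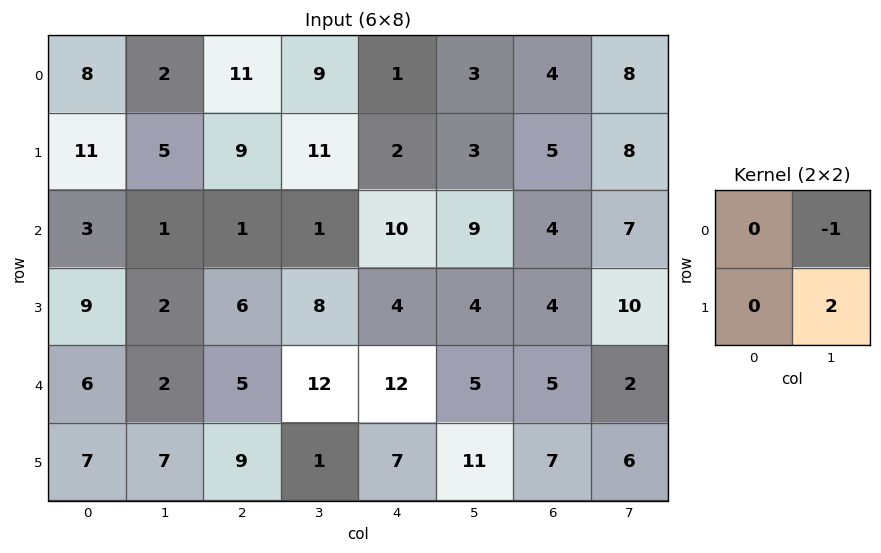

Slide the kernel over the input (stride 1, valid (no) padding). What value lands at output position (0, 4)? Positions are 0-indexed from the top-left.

The receptive field on the input at this output position is [1 3 / 2 3]. Elementwise product with the kernel and sum: 3·-1 + 3·2.

3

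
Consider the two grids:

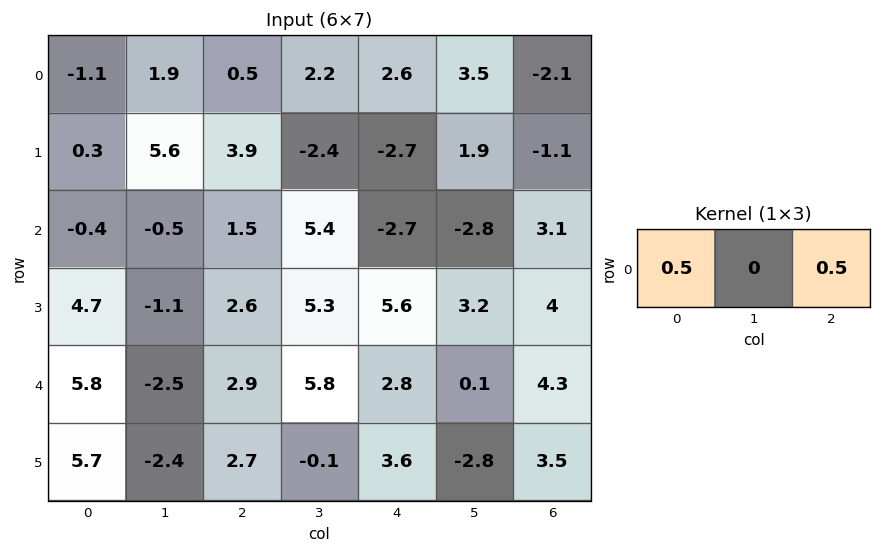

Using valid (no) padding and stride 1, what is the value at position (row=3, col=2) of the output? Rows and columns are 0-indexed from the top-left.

The receptive field on the input at this output position is [2.6 5.3 5.6]. Elementwise product with the kernel and sum: 2.6·0.5 + 5.6·0.5.

4.1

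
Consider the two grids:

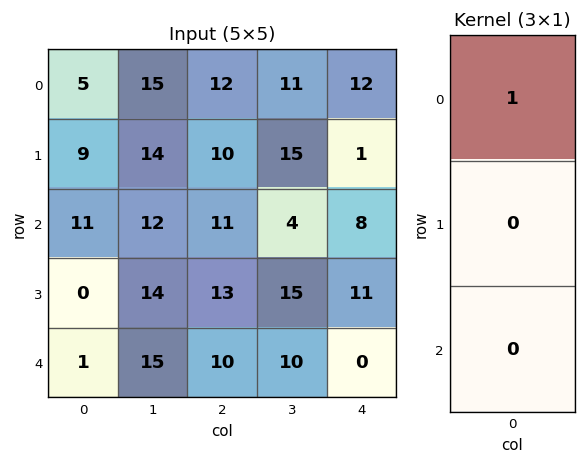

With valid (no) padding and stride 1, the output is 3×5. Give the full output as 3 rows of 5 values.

5 15 12 11 12
9 14 10 15 1
11 12 11 4 8

Output[0,0]: The receptive field on the input at this output position is [5 / 9 / 11]. Elementwise product with the kernel and sum: 5·1.
Output[0,1]: The receptive field on the input at this output position is [15 / 14 / 12]. Elementwise product with the kernel and sum: 15·1.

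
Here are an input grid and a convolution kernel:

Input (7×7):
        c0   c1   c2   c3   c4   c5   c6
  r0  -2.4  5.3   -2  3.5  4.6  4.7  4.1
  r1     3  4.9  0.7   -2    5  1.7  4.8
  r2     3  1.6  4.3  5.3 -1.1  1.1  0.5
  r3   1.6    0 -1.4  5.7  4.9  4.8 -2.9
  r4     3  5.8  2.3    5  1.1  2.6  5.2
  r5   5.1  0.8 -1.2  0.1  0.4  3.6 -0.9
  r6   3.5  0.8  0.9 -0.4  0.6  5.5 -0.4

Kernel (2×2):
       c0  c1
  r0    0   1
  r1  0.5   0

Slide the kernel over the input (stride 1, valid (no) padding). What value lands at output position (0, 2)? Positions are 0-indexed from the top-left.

3.85

The receptive field on the input at this output position is [-2 3.5 / 0.7 -2]. Elementwise product with the kernel and sum: 3.5·1 + 0.7·0.5.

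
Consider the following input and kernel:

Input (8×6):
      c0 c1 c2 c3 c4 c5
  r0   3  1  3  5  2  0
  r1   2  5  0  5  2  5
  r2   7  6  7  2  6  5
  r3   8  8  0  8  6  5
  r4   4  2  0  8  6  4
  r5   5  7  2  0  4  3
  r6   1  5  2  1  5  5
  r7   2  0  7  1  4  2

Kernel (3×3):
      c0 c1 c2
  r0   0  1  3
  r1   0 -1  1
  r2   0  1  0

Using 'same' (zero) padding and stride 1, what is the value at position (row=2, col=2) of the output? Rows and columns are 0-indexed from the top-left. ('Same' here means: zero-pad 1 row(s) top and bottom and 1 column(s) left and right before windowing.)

10

The receptive field on the zero-padded input at this output position is [5 0 5 / 6 7 2 / 8 0 8]. Elementwise product with the kernel and sum: 0·1 + 5·3 + 7·-1 + 2·1 + 0·1.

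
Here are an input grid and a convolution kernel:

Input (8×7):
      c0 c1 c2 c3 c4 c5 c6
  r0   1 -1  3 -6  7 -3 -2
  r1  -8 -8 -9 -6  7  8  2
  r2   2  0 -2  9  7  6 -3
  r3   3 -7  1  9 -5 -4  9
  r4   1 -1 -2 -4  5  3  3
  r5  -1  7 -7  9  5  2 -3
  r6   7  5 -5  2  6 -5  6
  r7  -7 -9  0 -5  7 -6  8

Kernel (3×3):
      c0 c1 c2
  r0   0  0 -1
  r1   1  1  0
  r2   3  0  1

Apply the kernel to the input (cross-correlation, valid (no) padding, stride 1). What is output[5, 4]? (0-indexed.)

The receptive field on the input at this output position is [5 2 -3 / 6 -5 6 / 7 -6 8]. Elementwise product with the kernel and sum: -3·-1 + 6·1 + -5·1 + 7·3 + 8·1.

33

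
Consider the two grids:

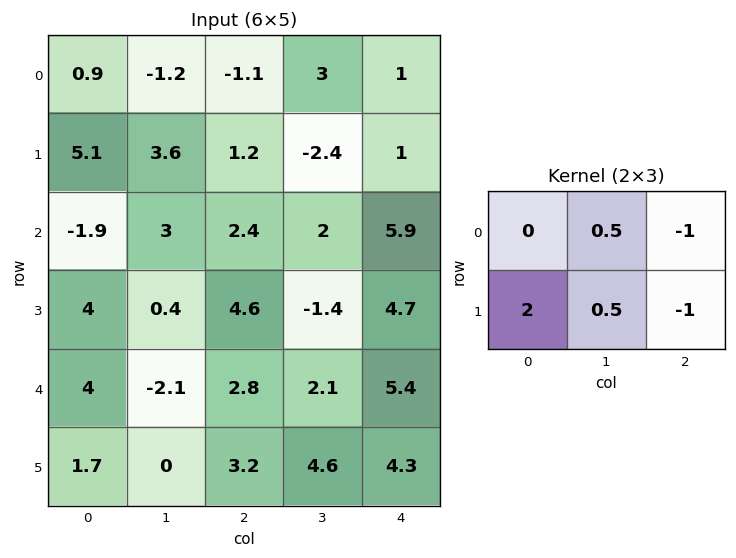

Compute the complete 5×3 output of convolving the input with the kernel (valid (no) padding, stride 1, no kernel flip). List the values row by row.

11.3 6.65 0.7
-4.1 8.2 -2.3
2.7 3.7 -1.1
-0.25 -1.2 -4.15
-3.65 -3.7 0.05

Output[0,0]: The receptive field on the input at this output position is [0.9 -1.2 -1.1 / 5.1 3.6 1.2]. Elementwise product with the kernel and sum: -1.2·0.5 + -1.1·-1 + 5.1·2 + 3.6·0.5 + 1.2·-1.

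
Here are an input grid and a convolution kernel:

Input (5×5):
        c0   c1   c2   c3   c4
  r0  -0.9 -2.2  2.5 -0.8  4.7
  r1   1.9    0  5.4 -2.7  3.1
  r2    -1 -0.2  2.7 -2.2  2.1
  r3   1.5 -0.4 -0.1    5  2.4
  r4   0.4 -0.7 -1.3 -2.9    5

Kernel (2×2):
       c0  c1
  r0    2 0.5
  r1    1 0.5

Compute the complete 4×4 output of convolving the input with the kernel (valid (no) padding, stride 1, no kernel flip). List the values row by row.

-1 -0.45 8.65 -0.4
2.7 3.85 11.05 -5
-0.8 0.5 6.7 2.85
2.85 -2.2 -0.45 10.8

Output[0,0]: The receptive field on the input at this output position is [-0.9 -2.2 / 1.9 0]. Elementwise product with the kernel and sum: -0.9·2 + -2.2·0.5 + 1.9·1 + 0·0.5.
Output[0,1]: The receptive field on the input at this output position is [-2.2 2.5 / 0 5.4]. Elementwise product with the kernel and sum: -2.2·2 + 2.5·0.5 + 0·1 + 5.4·0.5.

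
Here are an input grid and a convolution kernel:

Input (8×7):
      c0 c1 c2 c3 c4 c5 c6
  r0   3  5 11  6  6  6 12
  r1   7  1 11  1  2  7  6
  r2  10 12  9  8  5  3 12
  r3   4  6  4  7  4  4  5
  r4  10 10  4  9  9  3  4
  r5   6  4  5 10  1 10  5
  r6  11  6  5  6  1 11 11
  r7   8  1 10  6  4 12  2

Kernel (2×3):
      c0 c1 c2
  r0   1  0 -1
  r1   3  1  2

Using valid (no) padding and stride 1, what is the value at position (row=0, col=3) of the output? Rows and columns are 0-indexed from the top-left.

19

The receptive field on the input at this output position is [6 6 6 / 1 2 7]. Elementwise product with the kernel and sum: 6·1 + 6·-1 + 1·3 + 2·1 + 7·2.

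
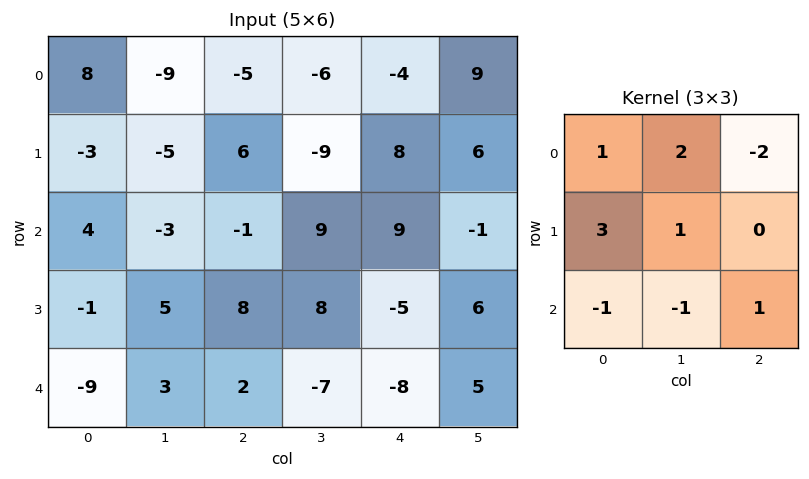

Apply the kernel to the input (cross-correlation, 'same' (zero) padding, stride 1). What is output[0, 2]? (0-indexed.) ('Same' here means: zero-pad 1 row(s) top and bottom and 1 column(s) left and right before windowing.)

-42

The receptive field on the zero-padded input at this output position is [0 0 0 / -9 -5 -6 / -5 6 -9]. Elementwise product with the kernel and sum: 0·1 + 0·2 + 0·-2 + -9·3 + -5·1 + -5·-1 + 6·-1 + -9·1.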